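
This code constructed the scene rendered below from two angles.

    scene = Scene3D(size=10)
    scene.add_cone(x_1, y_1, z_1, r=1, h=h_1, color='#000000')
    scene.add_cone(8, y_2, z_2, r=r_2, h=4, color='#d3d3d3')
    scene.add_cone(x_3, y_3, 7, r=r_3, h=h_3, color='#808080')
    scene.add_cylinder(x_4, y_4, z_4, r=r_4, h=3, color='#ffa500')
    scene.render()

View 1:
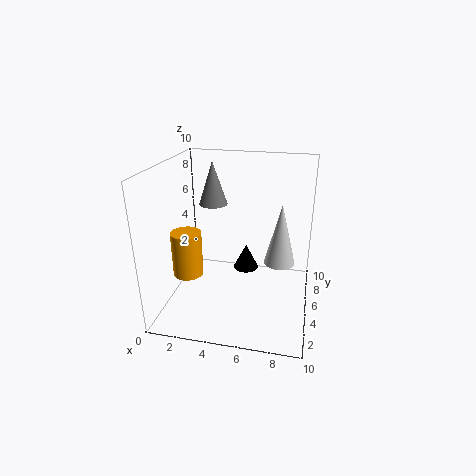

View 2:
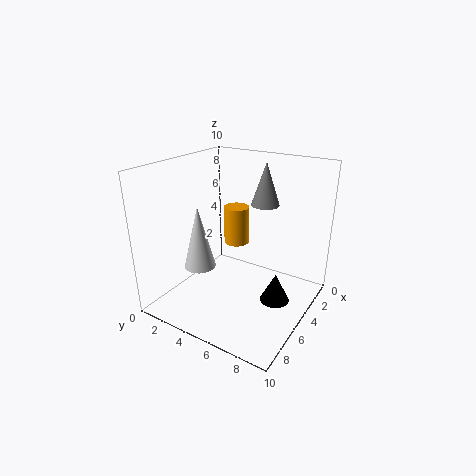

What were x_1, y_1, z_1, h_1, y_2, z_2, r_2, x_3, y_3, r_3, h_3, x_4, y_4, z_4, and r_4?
x_1 = 5
y_1 = 8
z_1 = 1
h_1 = 2
y_2 = 4
z_2 = 4
r_2 = 1
x_3 = 3
y_3 = 6
r_3 = 1
h_3 = 3
x_4 = 2
y_4 = 3
z_4 = 3
r_4 = 1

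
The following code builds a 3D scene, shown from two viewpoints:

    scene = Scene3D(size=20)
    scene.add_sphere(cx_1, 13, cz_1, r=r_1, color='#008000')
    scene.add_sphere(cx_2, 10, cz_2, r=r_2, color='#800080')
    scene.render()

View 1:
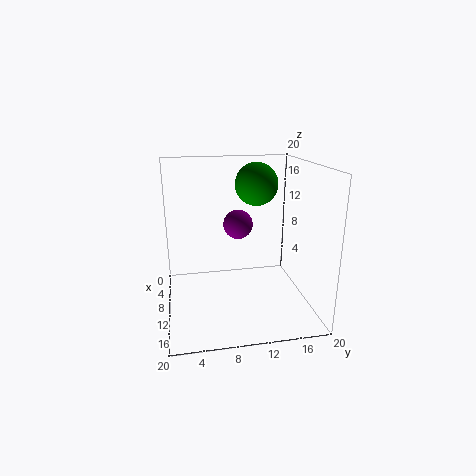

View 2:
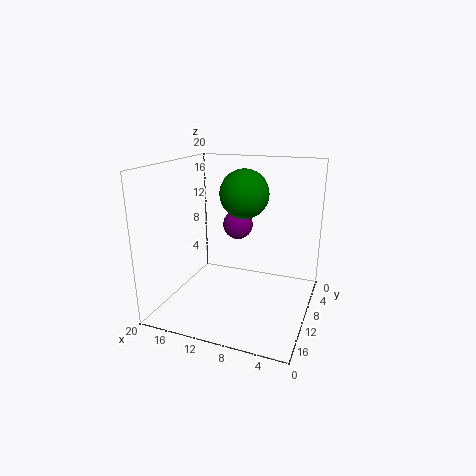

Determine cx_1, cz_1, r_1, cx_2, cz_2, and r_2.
cx_1 = 8
cz_1 = 17
r_1 = 3
cx_2 = 10
cz_2 = 12
r_2 = 2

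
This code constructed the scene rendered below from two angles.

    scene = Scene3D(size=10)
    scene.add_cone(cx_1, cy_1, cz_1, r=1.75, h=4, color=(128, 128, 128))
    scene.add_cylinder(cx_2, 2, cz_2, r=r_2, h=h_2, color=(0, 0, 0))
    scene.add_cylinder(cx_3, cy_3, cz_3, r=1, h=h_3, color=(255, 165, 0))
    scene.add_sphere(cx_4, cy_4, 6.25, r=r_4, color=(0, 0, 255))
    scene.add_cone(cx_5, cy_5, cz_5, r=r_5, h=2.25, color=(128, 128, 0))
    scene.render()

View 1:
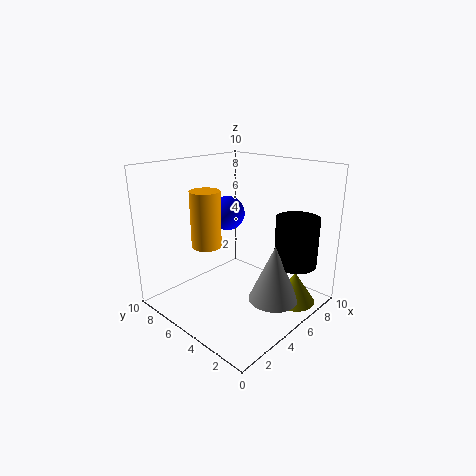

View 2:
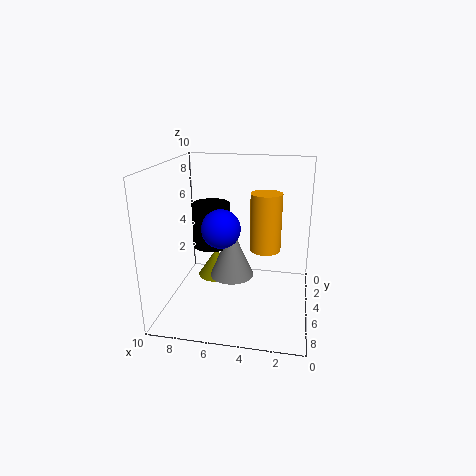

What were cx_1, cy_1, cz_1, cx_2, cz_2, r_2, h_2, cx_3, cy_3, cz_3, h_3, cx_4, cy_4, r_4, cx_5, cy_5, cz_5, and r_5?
cx_1 = 6, cy_1 = 2.5, cz_1 = 0.75, cx_2 = 7.75, cz_2 = 3, r_2 = 1.5, h_2 = 3.5, cx_3 = 3, cy_3 = 6, cz_3 = 4.75, h_3 = 3.75, cx_4 = 5.75, cy_4 = 6.75, r_4 = 1.25, cx_5 = 7.5, cy_5 = 1.75, cz_5 = 0.25, r_5 = 1.5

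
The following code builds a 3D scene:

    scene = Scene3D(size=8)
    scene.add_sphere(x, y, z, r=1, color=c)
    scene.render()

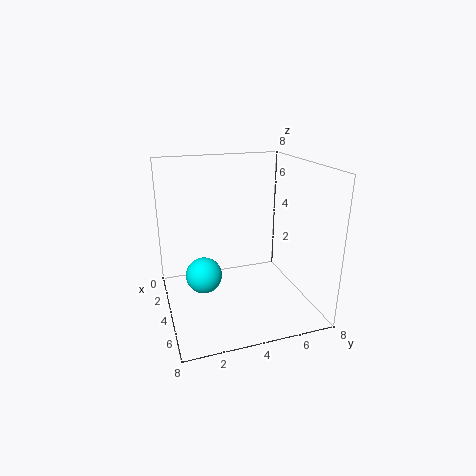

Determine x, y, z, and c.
x = 4, y = 2, z = 2, c = 'cyan'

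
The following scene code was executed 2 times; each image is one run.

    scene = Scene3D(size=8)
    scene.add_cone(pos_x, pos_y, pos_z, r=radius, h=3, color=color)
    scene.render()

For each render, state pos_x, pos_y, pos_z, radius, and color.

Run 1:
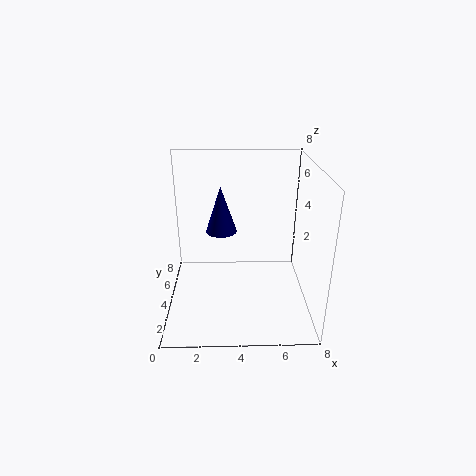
pos_x = 3; pos_y = 7; pos_z = 3; radius = 1; color = 'navy'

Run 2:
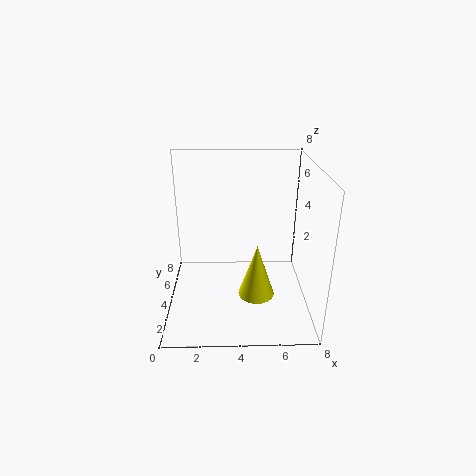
pos_x = 5; pos_y = 3; pos_z = 1; radius = 1; color = 'yellow'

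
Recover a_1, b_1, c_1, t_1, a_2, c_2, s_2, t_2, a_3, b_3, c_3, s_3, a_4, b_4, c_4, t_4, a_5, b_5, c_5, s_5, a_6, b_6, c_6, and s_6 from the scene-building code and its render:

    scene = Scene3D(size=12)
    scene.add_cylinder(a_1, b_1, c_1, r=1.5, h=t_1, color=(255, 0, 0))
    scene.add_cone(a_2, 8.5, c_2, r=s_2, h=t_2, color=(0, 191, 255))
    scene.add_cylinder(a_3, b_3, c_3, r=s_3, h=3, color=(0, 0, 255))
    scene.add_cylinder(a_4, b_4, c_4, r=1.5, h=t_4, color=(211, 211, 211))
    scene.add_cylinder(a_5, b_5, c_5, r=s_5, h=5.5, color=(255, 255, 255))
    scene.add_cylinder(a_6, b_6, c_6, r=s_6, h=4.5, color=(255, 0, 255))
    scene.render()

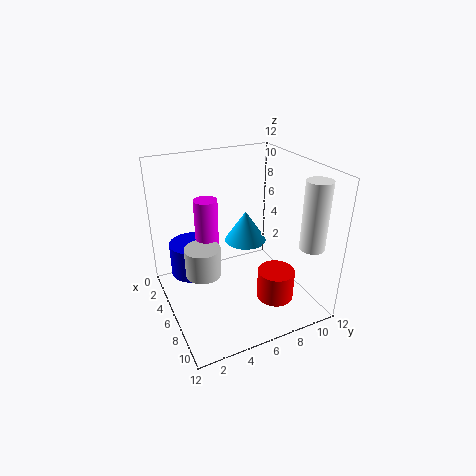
a_1 = 9, b_1 = 8, c_1 = 1.5, t_1 = 2.5, a_2 = 2.5, c_2 = 3.5, s_2 = 2, t_2 = 3, a_3 = 2.5, b_3 = 3, c_3 = 1.5, s_3 = 2, a_4 = 5.5, b_4 = 3, c_4 = 3, t_4 = 2.5, a_5 = 10, b_5 = 10.5, c_5 = 6, s_5 = 1, a_6 = 4, b_6 = 4, c_6 = 4.5, s_6 = 1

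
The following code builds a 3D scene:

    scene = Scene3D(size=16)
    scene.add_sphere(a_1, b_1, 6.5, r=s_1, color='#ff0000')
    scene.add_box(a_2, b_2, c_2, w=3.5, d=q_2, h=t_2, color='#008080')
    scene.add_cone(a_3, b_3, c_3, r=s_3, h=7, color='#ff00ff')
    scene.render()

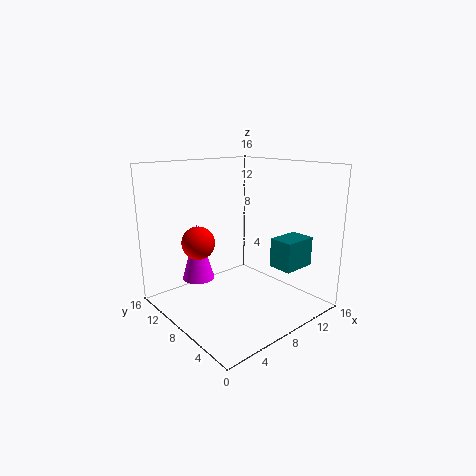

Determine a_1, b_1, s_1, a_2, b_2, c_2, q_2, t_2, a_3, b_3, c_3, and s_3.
a_1 = 6
b_1 = 13
s_1 = 2
a_2 = 8.5
b_2 = 1
c_2 = 6
q_2 = 2.5
t_2 = 3
a_3 = 6.5
b_3 = 14
c_3 = 1.5
s_3 = 2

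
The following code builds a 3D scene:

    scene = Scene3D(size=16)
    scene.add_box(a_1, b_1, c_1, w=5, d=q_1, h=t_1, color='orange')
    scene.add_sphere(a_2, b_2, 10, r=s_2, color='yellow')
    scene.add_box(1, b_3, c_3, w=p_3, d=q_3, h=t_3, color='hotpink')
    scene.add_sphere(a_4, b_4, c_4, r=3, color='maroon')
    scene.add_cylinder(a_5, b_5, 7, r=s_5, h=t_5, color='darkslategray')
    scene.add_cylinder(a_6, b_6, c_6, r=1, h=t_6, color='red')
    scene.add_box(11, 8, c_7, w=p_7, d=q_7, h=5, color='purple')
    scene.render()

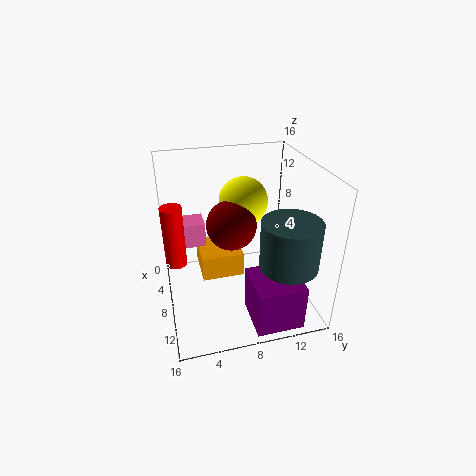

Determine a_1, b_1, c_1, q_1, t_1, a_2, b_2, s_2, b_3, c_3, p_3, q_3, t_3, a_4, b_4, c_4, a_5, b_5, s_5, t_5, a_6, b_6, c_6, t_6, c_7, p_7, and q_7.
a_1 = 2
b_1 = 4
c_1 = 2
q_1 = 5
t_1 = 3
a_2 = 3
b_2 = 10
s_2 = 3
b_3 = 1
c_3 = 5
p_3 = 3
q_3 = 4
t_3 = 3
a_4 = 5
b_4 = 8
c_4 = 8
a_5 = 13
b_5 = 12
s_5 = 3
t_5 = 5
a_6 = 11
b_6 = 1
c_6 = 8
t_6 = 6
c_7 = 1
p_7 = 5
q_7 = 5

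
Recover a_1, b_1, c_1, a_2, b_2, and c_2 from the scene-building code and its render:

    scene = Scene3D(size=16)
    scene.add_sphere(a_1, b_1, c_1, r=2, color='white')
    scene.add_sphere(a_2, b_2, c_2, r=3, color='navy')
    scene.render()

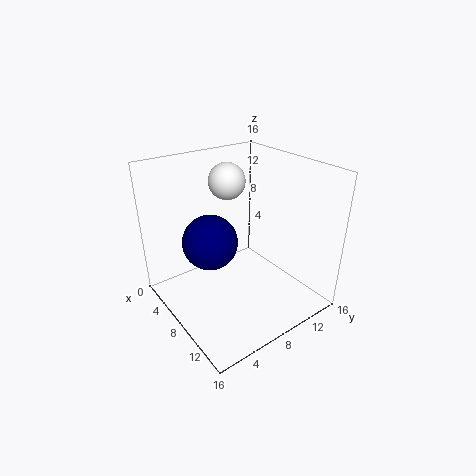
a_1 = 6, b_1 = 8, c_1 = 14, a_2 = 7, b_2 = 5, c_2 = 8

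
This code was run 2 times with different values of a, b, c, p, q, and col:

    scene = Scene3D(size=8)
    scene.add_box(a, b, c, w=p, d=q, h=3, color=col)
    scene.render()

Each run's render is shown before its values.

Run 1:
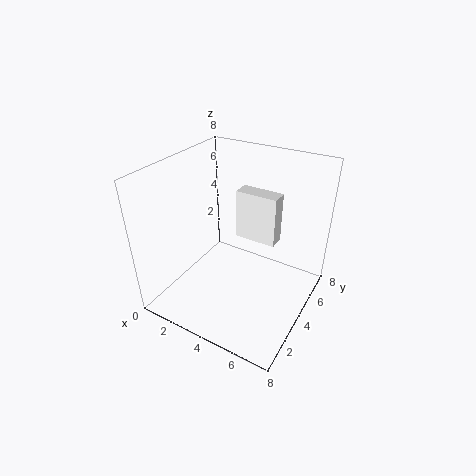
a = 3
b = 5.5
c = 3
p = 2.5
q = 1
col = 'white'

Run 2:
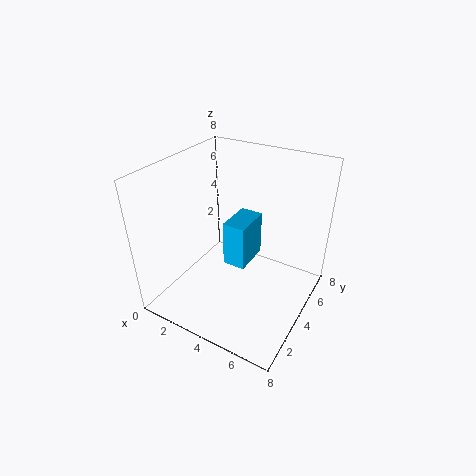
a = 2
b = 5.5
c = 0.5
p = 1.5
q = 2.5
col = 'deepskyblue'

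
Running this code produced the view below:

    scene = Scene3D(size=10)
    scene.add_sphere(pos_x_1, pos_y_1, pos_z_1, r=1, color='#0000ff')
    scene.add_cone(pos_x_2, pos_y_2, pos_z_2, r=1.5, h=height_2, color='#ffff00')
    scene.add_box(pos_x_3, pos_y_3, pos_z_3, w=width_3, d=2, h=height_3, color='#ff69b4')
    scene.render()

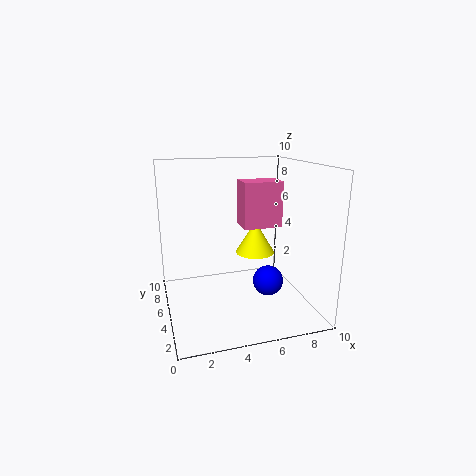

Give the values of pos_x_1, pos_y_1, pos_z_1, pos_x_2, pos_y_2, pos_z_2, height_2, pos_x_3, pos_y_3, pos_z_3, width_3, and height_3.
pos_x_1 = 6.5
pos_y_1 = 3
pos_z_1 = 2.5
pos_x_2 = 7
pos_y_2 = 7
pos_z_2 = 3
height_2 = 2.5
pos_x_3 = 6
pos_y_3 = 6.5
pos_z_3 = 5
width_3 = 3
height_3 = 3.5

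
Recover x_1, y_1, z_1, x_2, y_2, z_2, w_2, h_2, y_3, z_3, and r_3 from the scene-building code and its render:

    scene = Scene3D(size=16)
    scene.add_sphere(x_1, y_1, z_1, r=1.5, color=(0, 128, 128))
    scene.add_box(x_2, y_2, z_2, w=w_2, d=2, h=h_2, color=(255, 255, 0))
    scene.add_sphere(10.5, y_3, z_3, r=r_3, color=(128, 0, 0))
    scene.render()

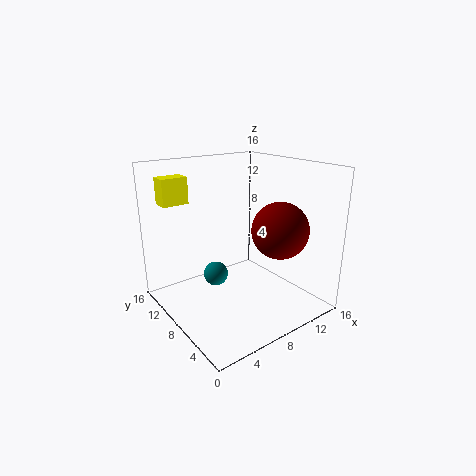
x_1 = 7.5; y_1 = 12; z_1 = 2; x_2 = 1.5; y_2 = 12.5; z_2 = 11.5; w_2 = 3; h_2 = 3; y_3 = 4; z_3 = 9.5; r_3 = 3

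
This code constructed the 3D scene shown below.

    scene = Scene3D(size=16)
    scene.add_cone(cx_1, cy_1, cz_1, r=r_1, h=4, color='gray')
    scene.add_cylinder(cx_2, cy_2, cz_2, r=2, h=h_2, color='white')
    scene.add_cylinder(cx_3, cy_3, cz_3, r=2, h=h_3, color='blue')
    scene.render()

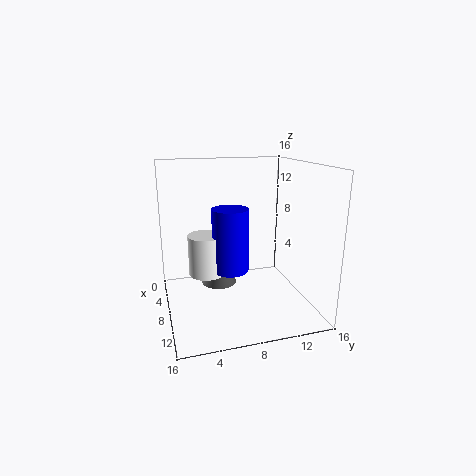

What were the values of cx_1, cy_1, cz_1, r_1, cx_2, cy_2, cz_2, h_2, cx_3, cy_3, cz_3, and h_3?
cx_1 = 7
cy_1 = 6
cz_1 = 2.5
r_1 = 2
cx_2 = 7.5
cy_2 = 4.5
cz_2 = 4
h_2 = 4.5
cx_3 = 8.5
cy_3 = 7
cz_3 = 4.5
h_3 = 7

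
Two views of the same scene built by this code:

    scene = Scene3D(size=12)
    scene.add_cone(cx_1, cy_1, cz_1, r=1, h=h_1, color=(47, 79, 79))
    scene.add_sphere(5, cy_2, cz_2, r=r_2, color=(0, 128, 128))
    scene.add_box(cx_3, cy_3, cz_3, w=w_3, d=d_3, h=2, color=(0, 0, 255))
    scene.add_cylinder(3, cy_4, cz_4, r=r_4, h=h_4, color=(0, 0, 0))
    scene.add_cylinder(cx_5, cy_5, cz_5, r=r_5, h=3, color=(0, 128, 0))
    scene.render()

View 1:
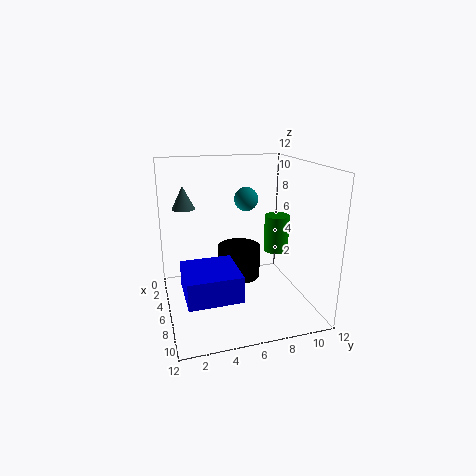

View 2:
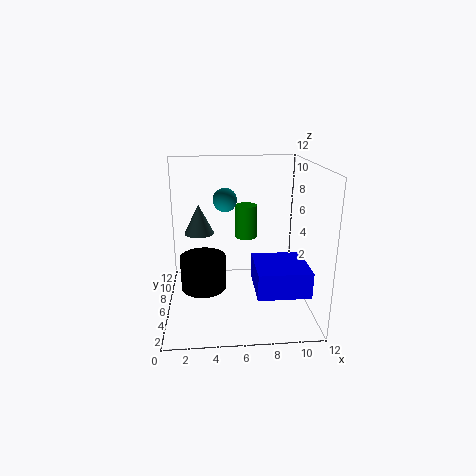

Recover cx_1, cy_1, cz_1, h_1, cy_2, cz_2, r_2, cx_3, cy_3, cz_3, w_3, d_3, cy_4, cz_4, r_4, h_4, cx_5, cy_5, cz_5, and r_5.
cx_1 = 3
cy_1 = 2
cz_1 = 8
h_1 = 2
cy_2 = 7
cz_2 = 9
r_2 = 1
cx_3 = 7
cy_3 = 1
cz_3 = 3
w_3 = 4
d_3 = 4
cy_4 = 7
cz_4 = 1
r_4 = 2
h_4 = 3
cx_5 = 7
cy_5 = 9
cz_5 = 5
r_5 = 1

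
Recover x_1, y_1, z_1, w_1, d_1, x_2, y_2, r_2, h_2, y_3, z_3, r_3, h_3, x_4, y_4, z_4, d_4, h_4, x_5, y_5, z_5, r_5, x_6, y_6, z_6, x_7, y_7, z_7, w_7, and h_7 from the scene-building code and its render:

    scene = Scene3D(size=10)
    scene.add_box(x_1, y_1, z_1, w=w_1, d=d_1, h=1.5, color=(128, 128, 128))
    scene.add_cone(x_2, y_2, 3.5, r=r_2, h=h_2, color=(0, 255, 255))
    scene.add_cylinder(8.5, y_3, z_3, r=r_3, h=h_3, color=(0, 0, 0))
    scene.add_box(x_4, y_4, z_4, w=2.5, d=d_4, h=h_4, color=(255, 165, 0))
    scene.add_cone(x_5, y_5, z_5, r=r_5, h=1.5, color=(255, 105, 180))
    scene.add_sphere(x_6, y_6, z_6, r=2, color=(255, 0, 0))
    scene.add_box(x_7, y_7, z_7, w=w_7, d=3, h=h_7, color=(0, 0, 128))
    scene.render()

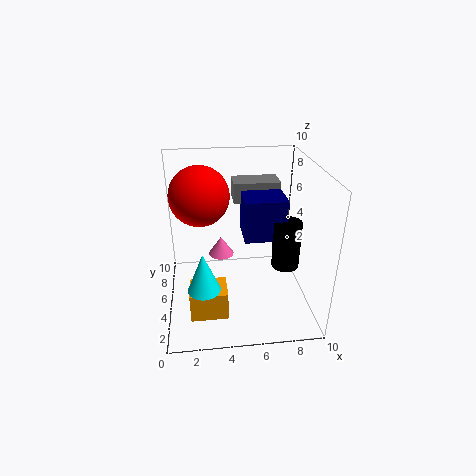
x_1 = 5
y_1 = 7.5
z_1 = 6.5
w_1 = 3.5
d_1 = 2
x_2 = 2.5
y_2 = 1.5
r_2 = 1
h_2 = 2.5
y_3 = 5
z_3 = 2.5
r_3 = 1
h_3 = 3.5
x_4 = 1.5
y_4 = 2
z_4 = 0.5
d_4 = 2
h_4 = 2
x_5 = 4
y_5 = 8
z_5 = 2
r_5 = 1
x_6 = 2.5
y_6 = 5.5
z_6 = 8
x_7 = 5.5
y_7 = 5
z_7 = 4.5
w_7 = 3
h_7 = 3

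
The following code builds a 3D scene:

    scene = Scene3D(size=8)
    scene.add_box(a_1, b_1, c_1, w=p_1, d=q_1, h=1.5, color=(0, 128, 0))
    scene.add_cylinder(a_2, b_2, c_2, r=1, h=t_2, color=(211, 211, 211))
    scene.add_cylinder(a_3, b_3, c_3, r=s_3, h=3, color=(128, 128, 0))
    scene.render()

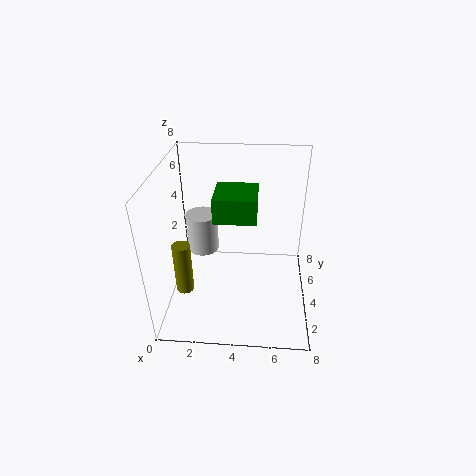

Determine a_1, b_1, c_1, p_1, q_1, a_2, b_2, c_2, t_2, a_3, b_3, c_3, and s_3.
a_1 = 2.5
b_1 = 4.5
c_1 = 4.5
p_1 = 2.5
q_1 = 2.5
a_2 = 1.5
b_2 = 6.5
c_2 = 1.5
t_2 = 2.5
a_3 = 1
b_3 = 3
c_3 = 1
s_3 = 0.5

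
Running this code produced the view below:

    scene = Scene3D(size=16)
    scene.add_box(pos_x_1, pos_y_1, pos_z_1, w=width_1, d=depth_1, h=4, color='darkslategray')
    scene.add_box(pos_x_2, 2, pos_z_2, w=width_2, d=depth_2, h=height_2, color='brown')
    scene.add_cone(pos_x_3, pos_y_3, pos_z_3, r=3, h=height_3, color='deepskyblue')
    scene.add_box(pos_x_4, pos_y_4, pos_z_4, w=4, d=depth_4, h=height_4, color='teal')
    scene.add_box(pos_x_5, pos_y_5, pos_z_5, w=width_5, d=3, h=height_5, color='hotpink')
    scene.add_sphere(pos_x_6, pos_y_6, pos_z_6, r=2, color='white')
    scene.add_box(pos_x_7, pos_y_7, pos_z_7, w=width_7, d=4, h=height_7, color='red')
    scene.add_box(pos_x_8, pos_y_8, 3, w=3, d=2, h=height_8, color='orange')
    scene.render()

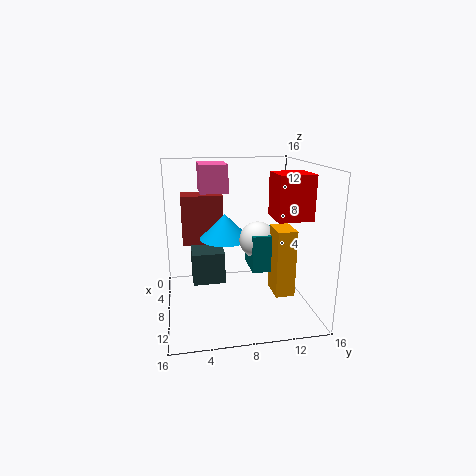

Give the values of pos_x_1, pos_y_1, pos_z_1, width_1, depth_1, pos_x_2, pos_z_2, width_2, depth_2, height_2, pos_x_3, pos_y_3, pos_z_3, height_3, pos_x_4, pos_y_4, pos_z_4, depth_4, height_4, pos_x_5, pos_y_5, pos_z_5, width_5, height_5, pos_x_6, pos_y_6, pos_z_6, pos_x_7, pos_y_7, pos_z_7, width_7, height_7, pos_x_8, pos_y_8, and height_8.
pos_x_1 = 1
pos_y_1 = 3
pos_z_1 = 1
width_1 = 4
depth_1 = 4
pos_x_2 = 1
pos_z_2 = 6
width_2 = 3
depth_2 = 5
height_2 = 6
pos_x_3 = 5
pos_y_3 = 7
pos_z_3 = 7
height_3 = 3
pos_x_4 = 7
pos_y_4 = 9
pos_z_4 = 5
depth_4 = 4
height_4 = 4
pos_x_5 = 4
pos_y_5 = 4
pos_z_5 = 13
width_5 = 4
height_5 = 3
pos_x_6 = 9
pos_y_6 = 10
pos_z_6 = 8
pos_x_7 = 6
pos_y_7 = 12
pos_z_7 = 10
width_7 = 4
height_7 = 5
pos_x_8 = 10
pos_y_8 = 11
height_8 = 7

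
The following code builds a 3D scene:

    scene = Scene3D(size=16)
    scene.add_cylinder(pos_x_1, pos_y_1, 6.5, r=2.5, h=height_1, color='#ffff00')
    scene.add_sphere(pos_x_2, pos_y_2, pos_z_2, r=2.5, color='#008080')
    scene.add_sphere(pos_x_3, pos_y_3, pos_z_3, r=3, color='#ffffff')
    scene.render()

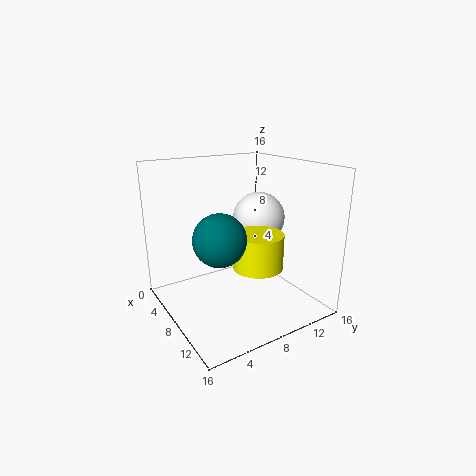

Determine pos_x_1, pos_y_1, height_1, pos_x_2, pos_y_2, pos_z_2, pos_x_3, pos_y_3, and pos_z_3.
pos_x_1 = 12.5
pos_y_1 = 7.5
height_1 = 3.5
pos_x_2 = 12
pos_y_2 = 3.5
pos_z_2 = 10
pos_x_3 = 7
pos_y_3 = 11.5
pos_z_3 = 9.5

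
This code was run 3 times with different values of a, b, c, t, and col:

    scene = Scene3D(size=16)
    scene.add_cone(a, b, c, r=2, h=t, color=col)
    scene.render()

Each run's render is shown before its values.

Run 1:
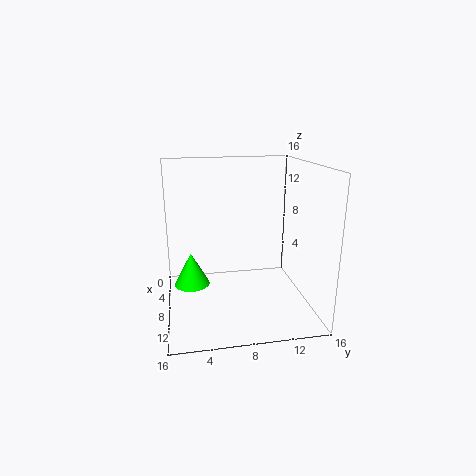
a = 7.25; b = 2.75; c = 2.5; t = 3.75; col = 'lime'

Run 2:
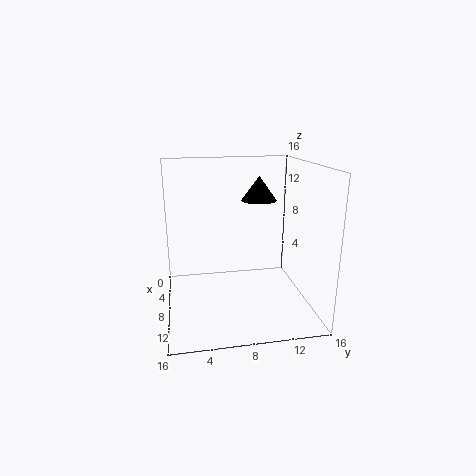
a = 6.25; b = 10.75; c = 11.75; t = 2.75; col = 'black'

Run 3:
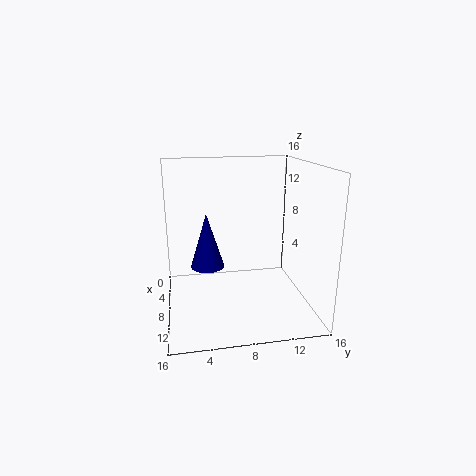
a = 5.5; b = 4.75; c = 3.75; t = 6.5; col = 'navy'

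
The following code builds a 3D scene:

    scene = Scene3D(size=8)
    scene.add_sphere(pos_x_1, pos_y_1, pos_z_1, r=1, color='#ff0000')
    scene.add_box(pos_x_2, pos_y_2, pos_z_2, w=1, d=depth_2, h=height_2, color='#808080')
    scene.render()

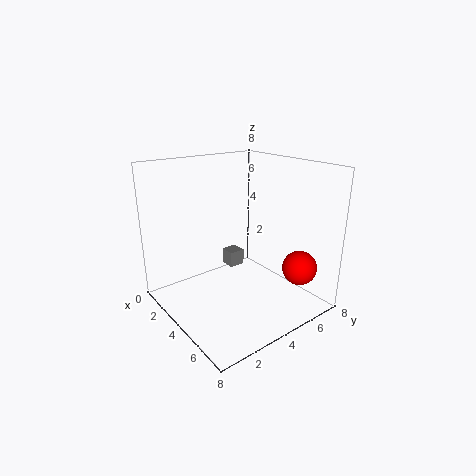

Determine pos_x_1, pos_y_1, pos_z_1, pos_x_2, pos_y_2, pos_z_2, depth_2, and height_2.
pos_x_1 = 6, pos_y_1 = 7, pos_z_1 = 2, pos_x_2 = 1, pos_y_2 = 5, pos_z_2 = 1, depth_2 = 1, height_2 = 1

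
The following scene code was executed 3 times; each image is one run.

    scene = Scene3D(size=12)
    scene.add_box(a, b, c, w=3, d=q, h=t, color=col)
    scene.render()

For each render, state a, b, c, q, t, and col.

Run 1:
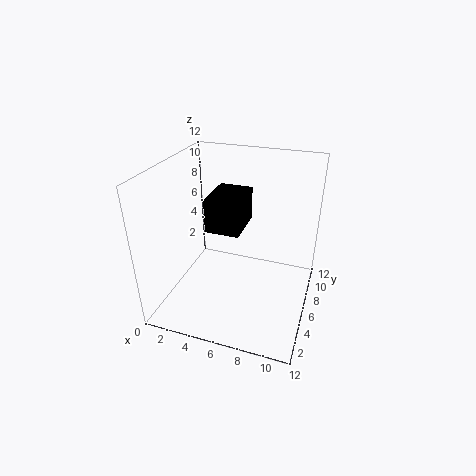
a = 3, b = 6, c = 6, q = 4, t = 3, col = 'black'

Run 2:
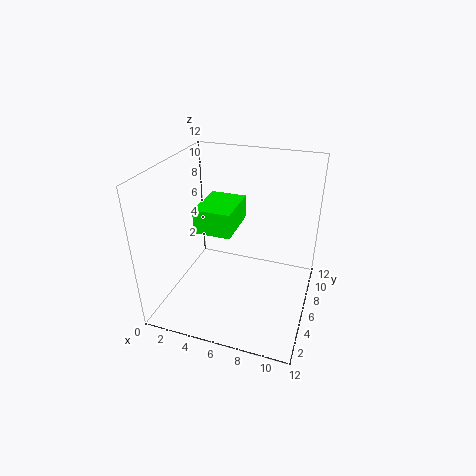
a = 3, b = 4, c = 7, q = 4, t = 2, col = 'lime'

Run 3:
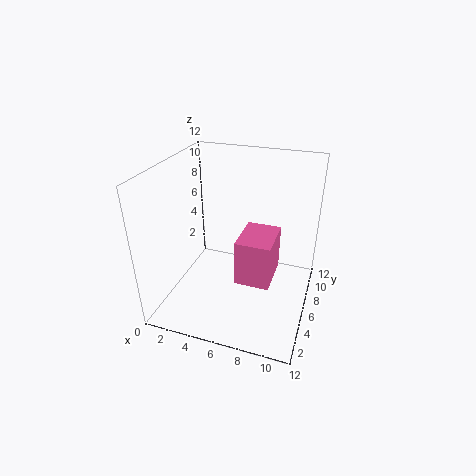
a = 6, b = 5, c = 2, q = 4, t = 4, col = 'hotpink'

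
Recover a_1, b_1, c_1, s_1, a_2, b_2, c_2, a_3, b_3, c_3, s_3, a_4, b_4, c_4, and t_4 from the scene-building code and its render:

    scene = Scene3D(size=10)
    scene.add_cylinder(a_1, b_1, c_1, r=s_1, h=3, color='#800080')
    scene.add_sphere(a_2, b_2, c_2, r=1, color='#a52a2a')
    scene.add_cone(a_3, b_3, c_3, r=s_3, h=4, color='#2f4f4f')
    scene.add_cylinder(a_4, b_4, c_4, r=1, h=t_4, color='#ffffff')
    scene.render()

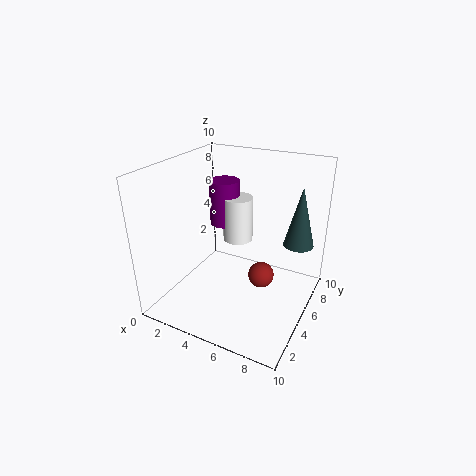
a_1 = 4, b_1 = 5, c_1 = 6, s_1 = 1, a_2 = 6, b_2 = 7, c_2 = 1, a_3 = 9, b_3 = 6, c_3 = 5, s_3 = 1, a_4 = 5, b_4 = 5, c_4 = 5, t_4 = 3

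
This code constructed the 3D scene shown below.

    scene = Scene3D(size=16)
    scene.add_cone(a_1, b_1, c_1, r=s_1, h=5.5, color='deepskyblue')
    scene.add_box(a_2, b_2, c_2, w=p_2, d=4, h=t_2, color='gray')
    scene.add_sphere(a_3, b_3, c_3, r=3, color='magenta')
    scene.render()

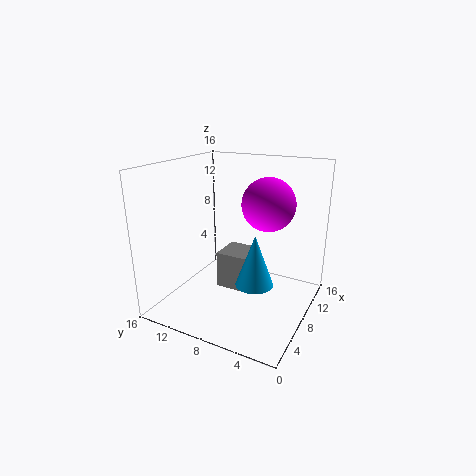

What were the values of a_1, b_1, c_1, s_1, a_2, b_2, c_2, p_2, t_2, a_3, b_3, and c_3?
a_1 = 6; b_1 = 5; c_1 = 4; s_1 = 2; a_2 = 9; b_2 = 7.5; c_2 = 0.5; p_2 = 4; t_2 = 4.5; a_3 = 10.5; b_3 = 5.5; c_3 = 11.5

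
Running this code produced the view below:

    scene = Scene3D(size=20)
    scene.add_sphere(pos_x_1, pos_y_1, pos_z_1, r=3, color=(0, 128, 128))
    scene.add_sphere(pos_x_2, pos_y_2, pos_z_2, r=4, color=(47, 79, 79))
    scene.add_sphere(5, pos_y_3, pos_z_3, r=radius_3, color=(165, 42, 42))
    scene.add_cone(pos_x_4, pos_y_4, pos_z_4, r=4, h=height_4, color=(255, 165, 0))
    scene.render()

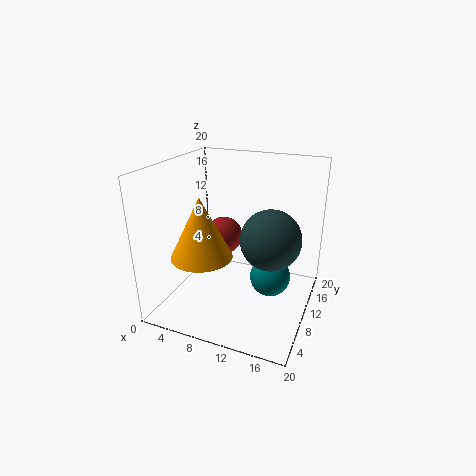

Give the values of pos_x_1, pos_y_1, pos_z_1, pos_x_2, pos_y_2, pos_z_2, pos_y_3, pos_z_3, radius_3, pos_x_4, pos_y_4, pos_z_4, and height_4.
pos_x_1 = 14; pos_y_1 = 13; pos_z_1 = 3; pos_x_2 = 15; pos_y_2 = 9; pos_z_2 = 11; pos_y_3 = 16; pos_z_3 = 7; radius_3 = 3; pos_x_4 = 7; pos_y_4 = 5; pos_z_4 = 9; height_4 = 8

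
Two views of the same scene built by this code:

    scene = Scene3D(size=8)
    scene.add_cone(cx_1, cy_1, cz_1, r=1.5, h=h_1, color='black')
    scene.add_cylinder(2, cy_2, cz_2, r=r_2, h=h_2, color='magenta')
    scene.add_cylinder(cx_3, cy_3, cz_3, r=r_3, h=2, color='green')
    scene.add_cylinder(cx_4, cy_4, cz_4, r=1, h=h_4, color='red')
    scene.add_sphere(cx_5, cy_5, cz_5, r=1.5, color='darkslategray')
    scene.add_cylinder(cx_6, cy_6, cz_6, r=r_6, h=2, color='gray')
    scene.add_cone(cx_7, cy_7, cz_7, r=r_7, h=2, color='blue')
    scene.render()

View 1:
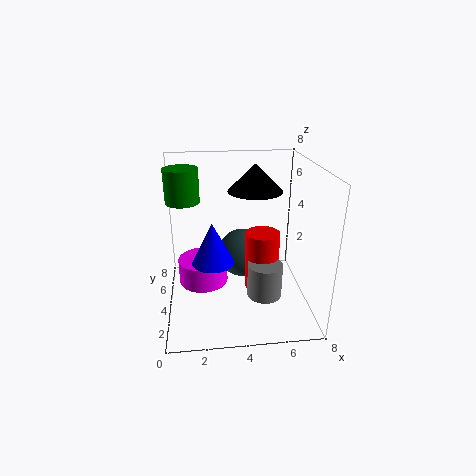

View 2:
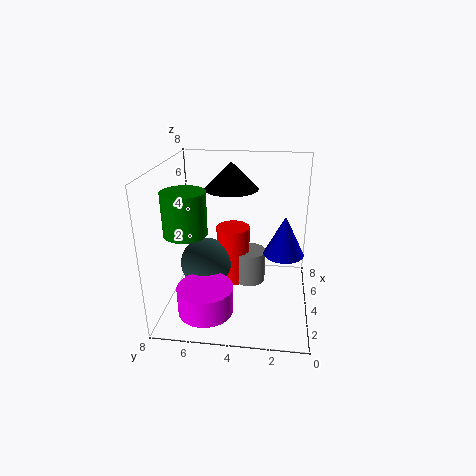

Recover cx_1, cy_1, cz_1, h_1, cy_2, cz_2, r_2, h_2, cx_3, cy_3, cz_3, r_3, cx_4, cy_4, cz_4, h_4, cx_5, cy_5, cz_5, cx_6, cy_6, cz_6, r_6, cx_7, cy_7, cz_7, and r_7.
cx_1 = 5; cy_1 = 4.5; cz_1 = 6.5; h_1 = 1.5; cy_2 = 5.5; cz_2 = 0.5; r_2 = 1.5; h_2 = 1.5; cx_3 = 1; cy_3 = 6; cz_3 = 5.5; r_3 = 1; cx_4 = 5.5; cy_4 = 4.5; cz_4 = 0.5; h_4 = 3.5; cx_5 = 4.5; cy_5 = 6; cz_5 = 2; cx_6 = 5.5; cy_6 = 3.5; cz_6 = 0.5; r_6 = 1; cx_7 = 2.5; cy_7 = 1.5; cz_7 = 4; r_7 = 1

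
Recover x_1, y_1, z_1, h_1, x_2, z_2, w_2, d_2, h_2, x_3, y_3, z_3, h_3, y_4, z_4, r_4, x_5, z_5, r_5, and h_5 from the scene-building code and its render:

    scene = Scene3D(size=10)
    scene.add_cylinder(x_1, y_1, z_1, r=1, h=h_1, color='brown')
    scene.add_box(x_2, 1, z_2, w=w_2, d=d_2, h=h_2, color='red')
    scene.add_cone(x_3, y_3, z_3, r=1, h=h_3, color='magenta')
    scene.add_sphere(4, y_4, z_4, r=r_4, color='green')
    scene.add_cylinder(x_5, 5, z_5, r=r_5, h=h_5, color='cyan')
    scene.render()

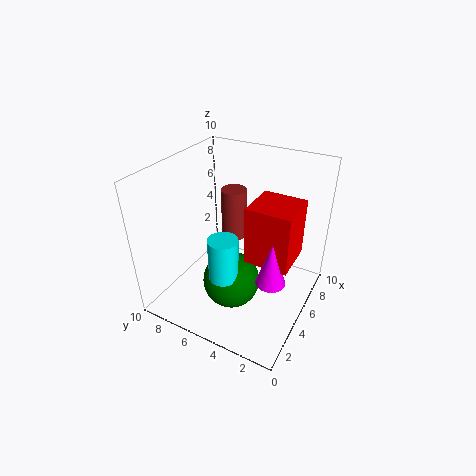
x_1 = 8, y_1 = 7, z_1 = 3, h_1 = 4, x_2 = 4, z_2 = 4, w_2 = 3, d_2 = 3, h_2 = 4, x_3 = 4, y_3 = 2, z_3 = 3, h_3 = 3, y_4 = 5, z_4 = 2, r_4 = 2, x_5 = 3, z_5 = 3, r_5 = 1, h_5 = 3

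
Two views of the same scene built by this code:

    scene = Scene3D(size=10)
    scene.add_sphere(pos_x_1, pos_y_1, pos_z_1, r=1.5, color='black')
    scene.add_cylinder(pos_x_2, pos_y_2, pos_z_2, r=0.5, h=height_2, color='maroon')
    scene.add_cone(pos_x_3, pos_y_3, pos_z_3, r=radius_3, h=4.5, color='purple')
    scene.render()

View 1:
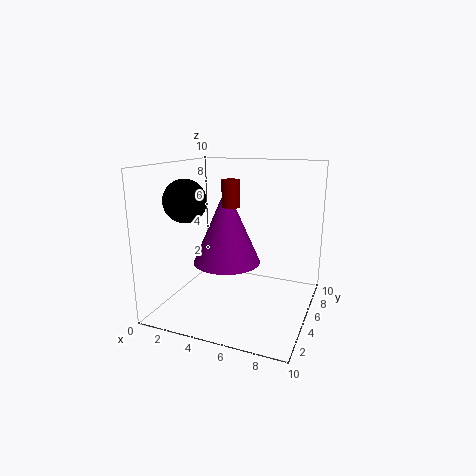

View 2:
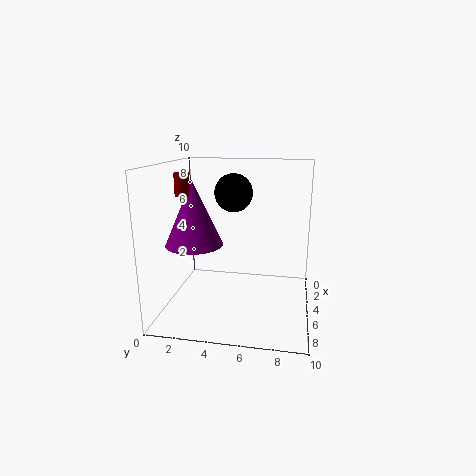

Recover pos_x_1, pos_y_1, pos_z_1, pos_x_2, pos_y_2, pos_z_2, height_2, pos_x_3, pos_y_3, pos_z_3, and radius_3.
pos_x_1 = 1.5; pos_y_1 = 4; pos_z_1 = 7.5; pos_x_2 = 6; pos_y_2 = 1.5; pos_z_2 = 8; height_2 = 1.5; pos_x_3 = 5.5; pos_y_3 = 2; pos_z_3 = 4.5; radius_3 = 2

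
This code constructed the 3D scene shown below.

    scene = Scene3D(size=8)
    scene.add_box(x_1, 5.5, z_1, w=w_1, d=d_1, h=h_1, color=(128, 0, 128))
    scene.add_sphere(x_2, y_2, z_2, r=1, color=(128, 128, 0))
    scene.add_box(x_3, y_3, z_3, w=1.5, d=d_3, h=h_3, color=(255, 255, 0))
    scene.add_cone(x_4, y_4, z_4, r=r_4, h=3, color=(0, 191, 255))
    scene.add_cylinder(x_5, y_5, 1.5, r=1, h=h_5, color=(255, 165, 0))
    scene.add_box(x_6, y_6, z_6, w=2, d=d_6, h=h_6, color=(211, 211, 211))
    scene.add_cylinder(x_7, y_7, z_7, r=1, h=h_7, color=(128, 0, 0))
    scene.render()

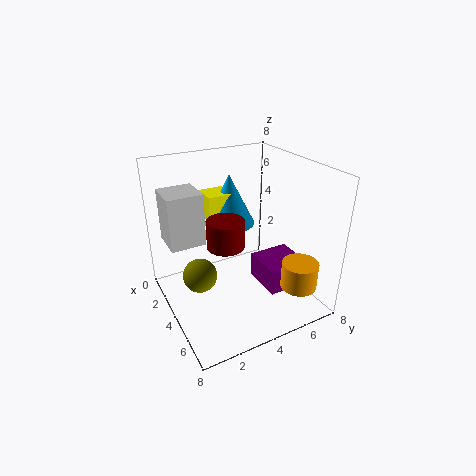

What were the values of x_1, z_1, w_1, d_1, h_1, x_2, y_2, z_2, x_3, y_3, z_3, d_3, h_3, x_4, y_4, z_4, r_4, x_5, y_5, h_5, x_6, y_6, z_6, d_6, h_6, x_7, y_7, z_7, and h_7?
x_1 = 3, z_1 = 0.5, w_1 = 2.5, d_1 = 2.5, h_1 = 1.5, x_2 = 3, y_2 = 2, z_2 = 1.5, x_3 = 1, y_3 = 3, z_3 = 4.5, d_3 = 1.5, h_3 = 1.5, x_4 = 2, y_4 = 4.5, z_4 = 4, r_4 = 1.5, x_5 = 6.5, y_5 = 6.5, h_5 = 1.5, x_6 = 1, y_6 = 0.5, z_6 = 3.5, d_6 = 2, h_6 = 3, x_7 = 4.5, y_7 = 3, z_7 = 4, h_7 = 1.5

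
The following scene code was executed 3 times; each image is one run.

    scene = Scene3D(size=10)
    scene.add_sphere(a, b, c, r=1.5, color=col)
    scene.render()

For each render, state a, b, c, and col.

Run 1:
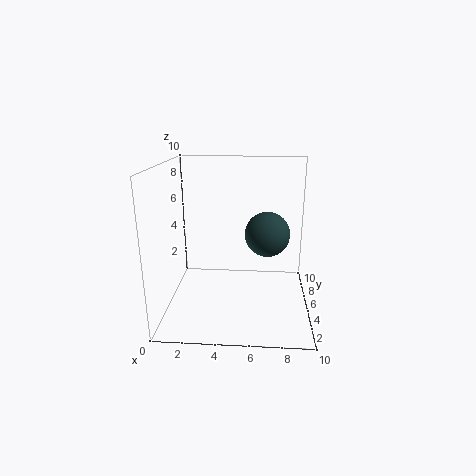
a = 7
b = 4.5
c = 5.5
col = 'darkslategray'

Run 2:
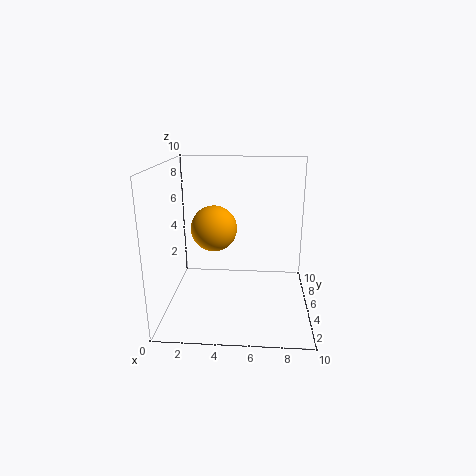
a = 3.5
b = 4
c = 6
col = 'orange'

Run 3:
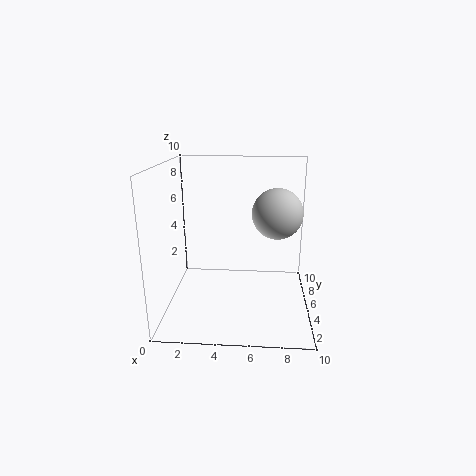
a = 7.5
b = 2.5
c = 7.5
col = 'lightgray'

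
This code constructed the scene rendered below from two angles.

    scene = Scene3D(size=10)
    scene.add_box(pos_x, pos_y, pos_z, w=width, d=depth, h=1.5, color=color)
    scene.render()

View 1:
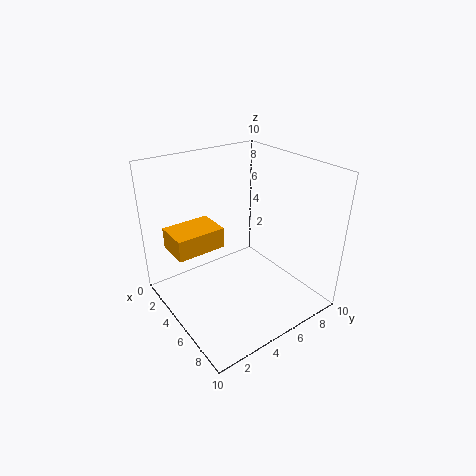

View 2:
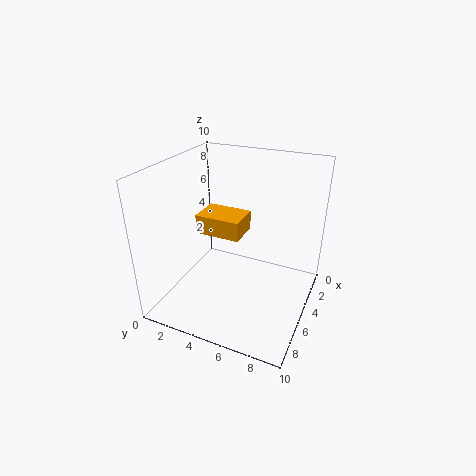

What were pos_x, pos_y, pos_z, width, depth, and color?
pos_x = 1.5, pos_y = 1, pos_z = 4, width = 2.5, depth = 3.5, color = 'orange'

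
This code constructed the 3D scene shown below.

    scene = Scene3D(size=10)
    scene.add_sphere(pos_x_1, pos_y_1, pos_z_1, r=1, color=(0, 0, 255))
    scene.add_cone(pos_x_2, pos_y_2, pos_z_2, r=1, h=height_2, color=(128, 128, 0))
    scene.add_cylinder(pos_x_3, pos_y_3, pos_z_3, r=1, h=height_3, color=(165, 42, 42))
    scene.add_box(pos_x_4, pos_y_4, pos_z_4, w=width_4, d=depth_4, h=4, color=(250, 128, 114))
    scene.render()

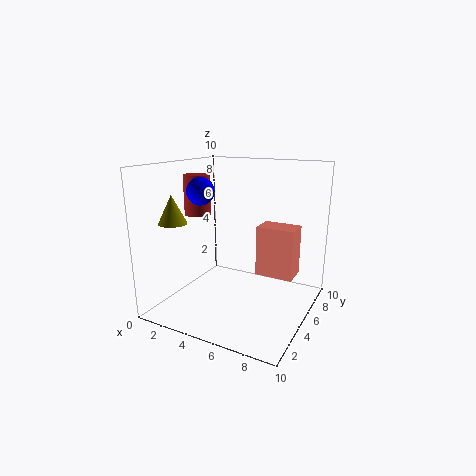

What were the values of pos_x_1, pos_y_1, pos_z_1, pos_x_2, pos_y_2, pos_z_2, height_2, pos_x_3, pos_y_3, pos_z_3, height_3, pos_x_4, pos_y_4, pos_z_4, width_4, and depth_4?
pos_x_1 = 2; pos_y_1 = 5; pos_z_1 = 8; pos_x_2 = 1; pos_y_2 = 3; pos_z_2 = 6; height_2 = 2; pos_x_3 = 1; pos_y_3 = 6; pos_z_3 = 6; height_3 = 3; pos_x_4 = 5; pos_y_4 = 8; pos_z_4 = 1; width_4 = 3; depth_4 = 2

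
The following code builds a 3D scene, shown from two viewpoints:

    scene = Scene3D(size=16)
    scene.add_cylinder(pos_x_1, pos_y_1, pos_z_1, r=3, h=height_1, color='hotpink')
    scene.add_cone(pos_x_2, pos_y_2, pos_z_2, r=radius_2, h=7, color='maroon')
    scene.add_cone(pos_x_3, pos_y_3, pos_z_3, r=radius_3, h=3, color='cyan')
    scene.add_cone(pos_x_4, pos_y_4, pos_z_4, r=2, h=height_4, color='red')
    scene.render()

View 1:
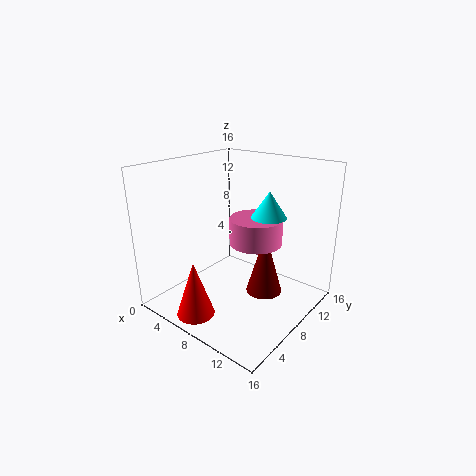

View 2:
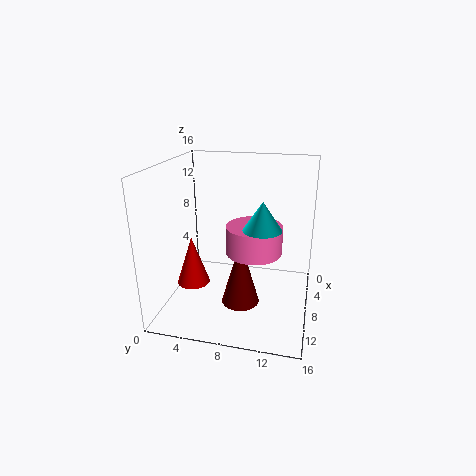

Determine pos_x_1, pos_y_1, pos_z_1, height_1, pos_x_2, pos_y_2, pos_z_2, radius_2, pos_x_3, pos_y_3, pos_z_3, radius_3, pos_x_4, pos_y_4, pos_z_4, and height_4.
pos_x_1 = 9
pos_y_1 = 10
pos_z_1 = 7
height_1 = 3
pos_x_2 = 11
pos_y_2 = 9
pos_z_2 = 2
radius_2 = 2
pos_x_3 = 10
pos_y_3 = 11
pos_z_3 = 10
radius_3 = 2
pos_x_4 = 7
pos_y_4 = 2
pos_z_4 = 1
height_4 = 6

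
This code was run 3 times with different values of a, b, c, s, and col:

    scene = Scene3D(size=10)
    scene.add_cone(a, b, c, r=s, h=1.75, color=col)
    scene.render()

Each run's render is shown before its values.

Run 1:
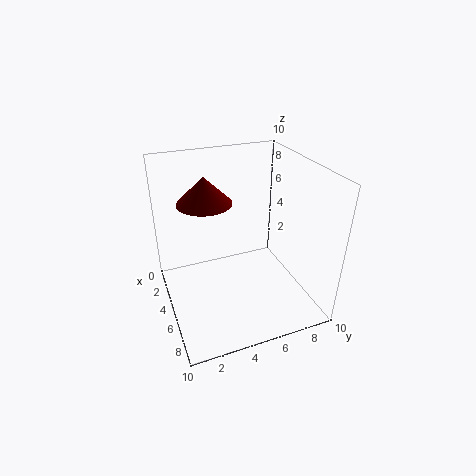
a = 5, b = 2.75, c = 8, s = 1.75, col = 'maroon'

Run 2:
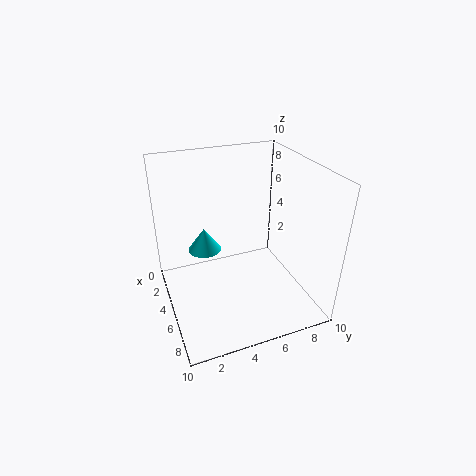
a = 2.5, b = 3.25, c = 3, s = 1.25, col = 'cyan'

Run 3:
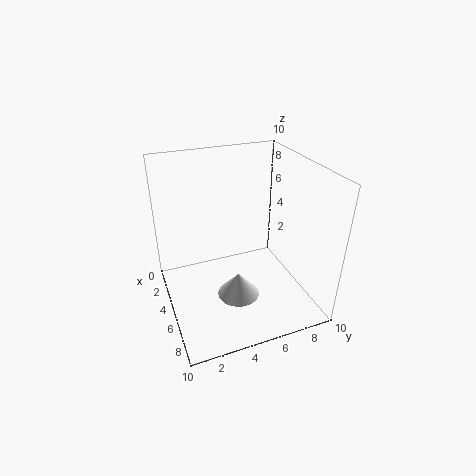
a = 5.75, b = 4.75, c = 0.75, s = 1.5, col = 'white'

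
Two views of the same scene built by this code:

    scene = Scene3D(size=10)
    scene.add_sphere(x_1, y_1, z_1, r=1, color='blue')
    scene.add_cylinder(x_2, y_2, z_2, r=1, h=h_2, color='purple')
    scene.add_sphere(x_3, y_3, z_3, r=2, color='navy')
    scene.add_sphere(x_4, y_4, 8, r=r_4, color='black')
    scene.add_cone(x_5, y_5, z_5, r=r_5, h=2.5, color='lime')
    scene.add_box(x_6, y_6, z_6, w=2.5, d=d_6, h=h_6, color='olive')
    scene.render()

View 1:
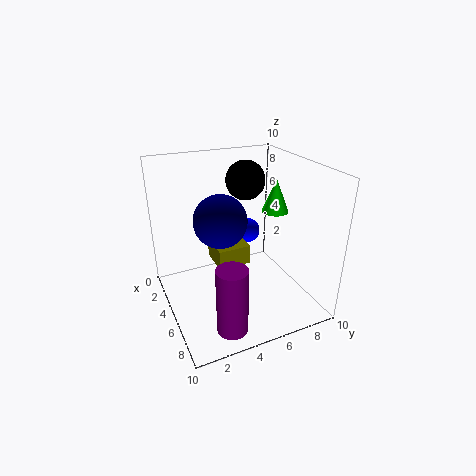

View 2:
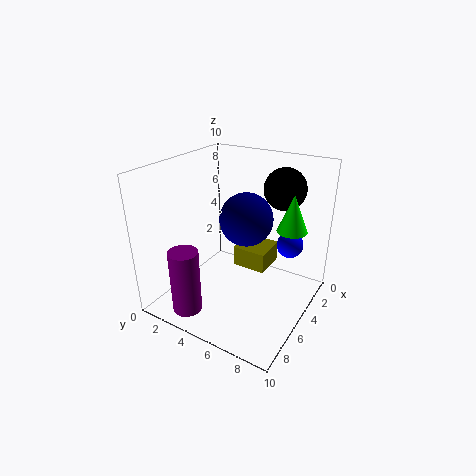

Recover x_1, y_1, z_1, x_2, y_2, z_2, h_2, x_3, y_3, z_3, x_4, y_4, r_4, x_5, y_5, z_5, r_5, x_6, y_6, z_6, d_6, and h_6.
x_1 = 1.5, y_1 = 7.5, z_1 = 3.5, x_2 = 8.5, y_2 = 3, z_2 = 0.5, h_2 = 4.5, x_3 = 3, y_3 = 4.5, z_3 = 5.5, x_4 = 2, y_4 = 7, r_4 = 1.5, x_5 = 4, y_5 = 8.5, z_5 = 6, r_5 = 1, x_6 = 1.5, y_6 = 4, z_6 = 2, d_6 = 2.5, h_6 = 1.5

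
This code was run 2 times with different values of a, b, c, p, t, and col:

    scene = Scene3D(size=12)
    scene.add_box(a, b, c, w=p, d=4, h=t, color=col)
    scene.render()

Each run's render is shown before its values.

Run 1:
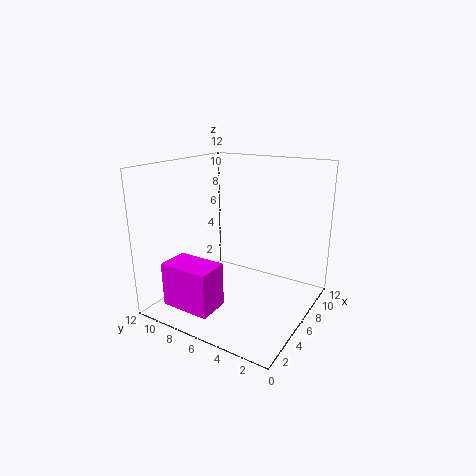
a = 0.5
b = 5.5
c = 1.5
p = 2.5
t = 3.5
col = 'magenta'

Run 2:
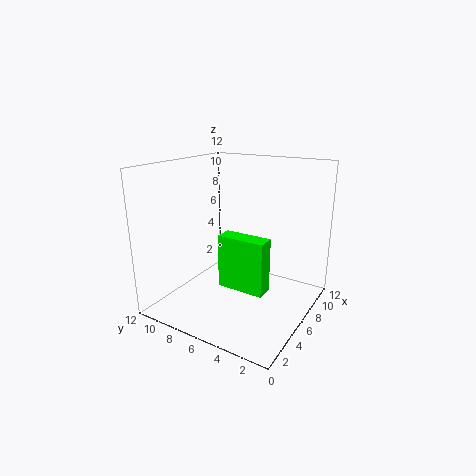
a = 4.5
b = 3
c = 2
p = 1.5
t = 4.5
col = 'lime'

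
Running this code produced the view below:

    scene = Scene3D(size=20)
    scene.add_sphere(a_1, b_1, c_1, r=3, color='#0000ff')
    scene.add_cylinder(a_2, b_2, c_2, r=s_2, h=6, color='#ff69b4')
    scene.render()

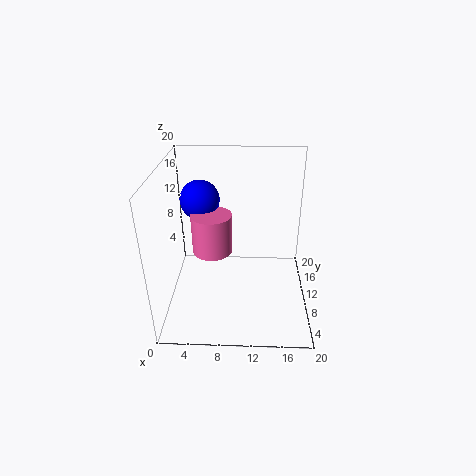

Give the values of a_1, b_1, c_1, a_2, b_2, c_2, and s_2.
a_1 = 4; b_1 = 16; c_1 = 13; a_2 = 6; b_2 = 13; c_2 = 6; s_2 = 3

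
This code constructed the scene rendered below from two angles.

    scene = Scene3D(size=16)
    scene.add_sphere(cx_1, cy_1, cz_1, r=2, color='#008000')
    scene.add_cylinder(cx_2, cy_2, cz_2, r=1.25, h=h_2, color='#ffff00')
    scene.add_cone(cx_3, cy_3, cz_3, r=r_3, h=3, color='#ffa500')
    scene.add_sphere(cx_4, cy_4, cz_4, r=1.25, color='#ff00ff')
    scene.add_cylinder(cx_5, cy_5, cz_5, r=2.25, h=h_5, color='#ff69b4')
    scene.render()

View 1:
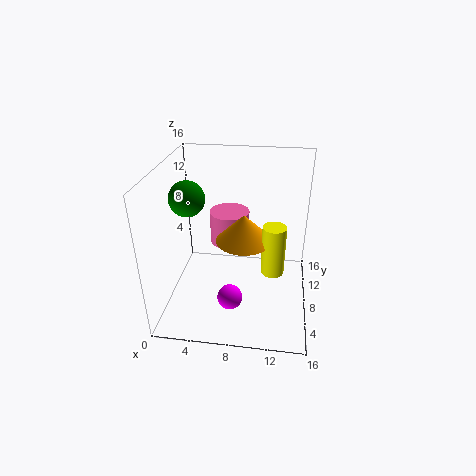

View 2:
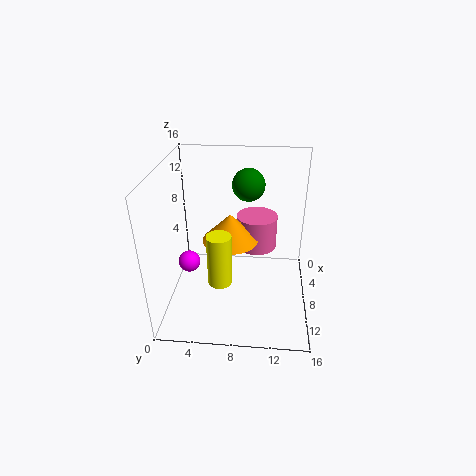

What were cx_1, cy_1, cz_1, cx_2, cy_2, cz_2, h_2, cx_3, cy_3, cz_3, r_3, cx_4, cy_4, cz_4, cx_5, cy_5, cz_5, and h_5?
cx_1 = 2.25
cy_1 = 8.75
cz_1 = 12
cx_2 = 12
cy_2 = 6.5
cz_2 = 5
h_2 = 5.5
cx_3 = 8.75
cy_3 = 7.25
cz_3 = 8.25
r_3 = 3
cx_4 = 8
cy_4 = 2.25
cz_4 = 4.5
cx_5 = 6.75
cy_5 = 10
cz_5 = 6.5
h_5 = 3.75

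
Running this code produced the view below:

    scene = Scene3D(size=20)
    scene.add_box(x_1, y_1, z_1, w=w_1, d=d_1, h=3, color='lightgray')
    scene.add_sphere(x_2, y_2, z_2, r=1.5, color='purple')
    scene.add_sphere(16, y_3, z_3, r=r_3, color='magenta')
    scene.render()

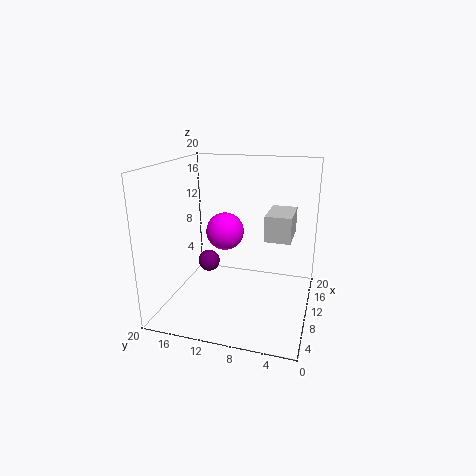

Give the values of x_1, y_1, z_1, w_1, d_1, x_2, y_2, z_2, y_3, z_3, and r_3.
x_1 = 3.5
y_1 = 2
z_1 = 12.5
w_1 = 5
d_1 = 3
x_2 = 9
y_2 = 14
z_2 = 6.5
y_3 = 14
z_3 = 8.5
r_3 = 3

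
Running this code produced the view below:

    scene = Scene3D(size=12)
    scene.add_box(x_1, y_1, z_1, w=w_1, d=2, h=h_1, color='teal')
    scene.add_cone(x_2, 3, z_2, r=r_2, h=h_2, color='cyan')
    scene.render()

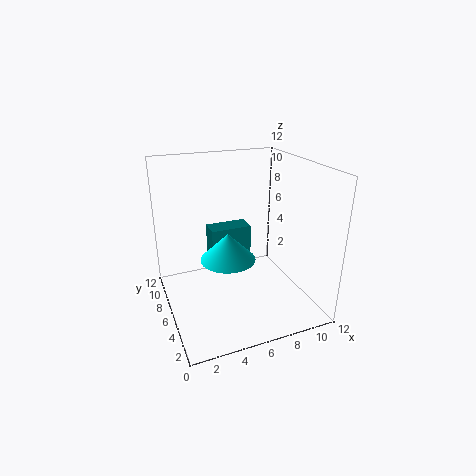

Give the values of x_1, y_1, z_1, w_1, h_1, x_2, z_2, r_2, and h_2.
x_1 = 5, y_1 = 10, z_1 = 1, w_1 = 4, h_1 = 4, x_2 = 4, z_2 = 6, r_2 = 2, h_2 = 2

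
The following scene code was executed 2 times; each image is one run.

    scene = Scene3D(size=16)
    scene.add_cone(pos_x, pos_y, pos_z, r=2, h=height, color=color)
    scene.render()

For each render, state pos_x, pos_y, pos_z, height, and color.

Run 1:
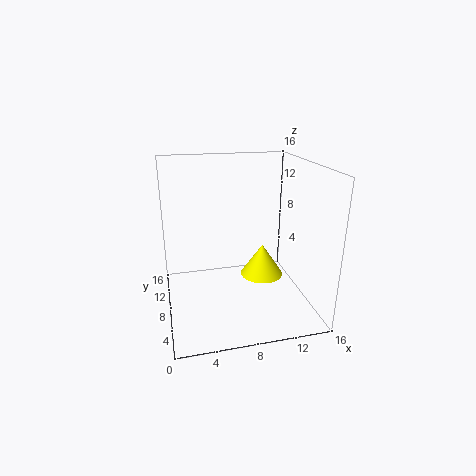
pos_x = 9, pos_y = 2.5, pos_z = 6.5, height = 3, color = 'yellow'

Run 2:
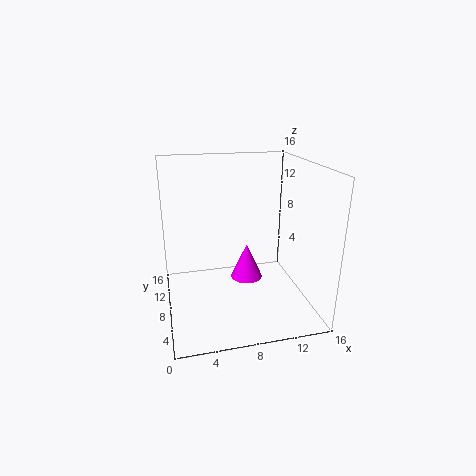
pos_x = 10, pos_y = 11.5, pos_z = 1, height = 4.5, color = 'magenta'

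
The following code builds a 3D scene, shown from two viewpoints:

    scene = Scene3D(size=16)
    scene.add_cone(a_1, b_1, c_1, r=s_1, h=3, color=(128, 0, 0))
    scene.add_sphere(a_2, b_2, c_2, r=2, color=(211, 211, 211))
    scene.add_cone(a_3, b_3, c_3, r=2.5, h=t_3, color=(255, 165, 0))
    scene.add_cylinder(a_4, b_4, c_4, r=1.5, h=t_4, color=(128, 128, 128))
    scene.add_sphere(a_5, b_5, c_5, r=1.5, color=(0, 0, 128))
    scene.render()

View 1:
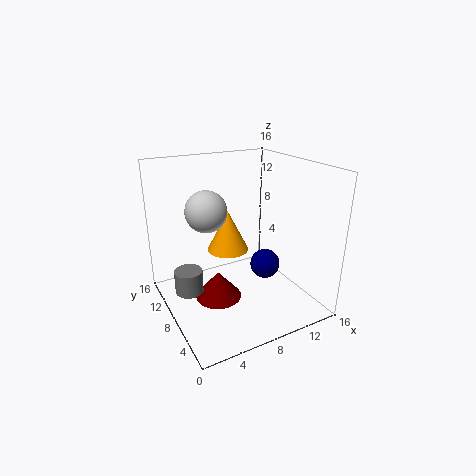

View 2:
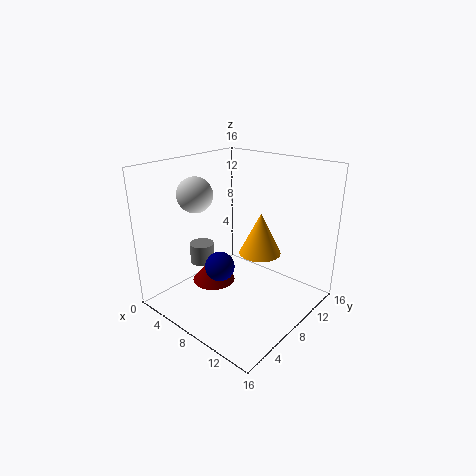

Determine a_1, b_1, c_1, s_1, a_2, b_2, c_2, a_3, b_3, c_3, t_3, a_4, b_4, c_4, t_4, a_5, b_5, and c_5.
a_1 = 5, b_1 = 7, c_1 = 2, s_1 = 2.5, a_2 = 3.5, b_2 = 6, c_2 = 12.5, a_3 = 8.5, b_3 = 11.5, c_3 = 5, t_3 = 5, a_4 = 2, b_4 = 8, c_4 = 3, t_4 = 2.5, a_5 = 9, b_5 = 4, c_5 = 6.5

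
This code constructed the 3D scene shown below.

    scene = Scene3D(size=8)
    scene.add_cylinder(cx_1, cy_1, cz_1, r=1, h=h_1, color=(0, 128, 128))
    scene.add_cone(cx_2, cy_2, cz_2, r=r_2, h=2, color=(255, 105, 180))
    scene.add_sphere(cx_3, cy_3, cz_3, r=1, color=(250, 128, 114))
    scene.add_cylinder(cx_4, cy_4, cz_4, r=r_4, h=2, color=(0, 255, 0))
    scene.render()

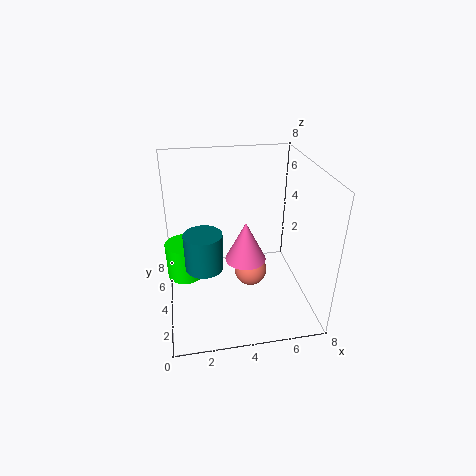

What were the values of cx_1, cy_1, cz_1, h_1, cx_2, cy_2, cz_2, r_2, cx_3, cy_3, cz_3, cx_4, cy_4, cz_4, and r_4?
cx_1 = 2
cy_1 = 3
cz_1 = 3
h_1 = 2
cx_2 = 4
cy_2 = 2
cz_2 = 4
r_2 = 1
cx_3 = 5
cy_3 = 5
cz_3 = 1
cx_4 = 1
cy_4 = 4
cz_4 = 2
r_4 = 1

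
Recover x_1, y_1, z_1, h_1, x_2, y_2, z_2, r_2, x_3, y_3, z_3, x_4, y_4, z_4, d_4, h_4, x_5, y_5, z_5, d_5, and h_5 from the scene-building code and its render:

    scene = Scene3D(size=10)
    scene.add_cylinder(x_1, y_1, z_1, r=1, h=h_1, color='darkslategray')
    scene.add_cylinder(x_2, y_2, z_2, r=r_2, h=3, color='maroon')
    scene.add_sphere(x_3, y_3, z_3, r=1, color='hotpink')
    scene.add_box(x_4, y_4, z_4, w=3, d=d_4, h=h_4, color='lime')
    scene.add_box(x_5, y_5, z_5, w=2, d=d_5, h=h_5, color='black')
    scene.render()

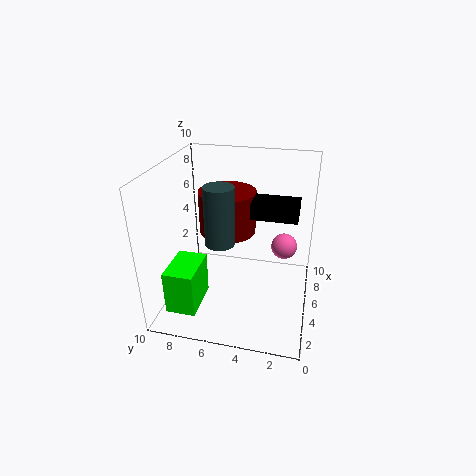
x_1 = 4; y_1 = 6; z_1 = 5; h_1 = 4; x_2 = 6; y_2 = 6; z_2 = 5; r_2 = 2; x_3 = 8; y_3 = 2; z_3 = 3; x_4 = 1; y_4 = 7; z_4 = 1; d_4 = 2; h_4 = 3; x_5 = 4; y_5 = 1; z_5 = 7; d_5 = 3; h_5 = 1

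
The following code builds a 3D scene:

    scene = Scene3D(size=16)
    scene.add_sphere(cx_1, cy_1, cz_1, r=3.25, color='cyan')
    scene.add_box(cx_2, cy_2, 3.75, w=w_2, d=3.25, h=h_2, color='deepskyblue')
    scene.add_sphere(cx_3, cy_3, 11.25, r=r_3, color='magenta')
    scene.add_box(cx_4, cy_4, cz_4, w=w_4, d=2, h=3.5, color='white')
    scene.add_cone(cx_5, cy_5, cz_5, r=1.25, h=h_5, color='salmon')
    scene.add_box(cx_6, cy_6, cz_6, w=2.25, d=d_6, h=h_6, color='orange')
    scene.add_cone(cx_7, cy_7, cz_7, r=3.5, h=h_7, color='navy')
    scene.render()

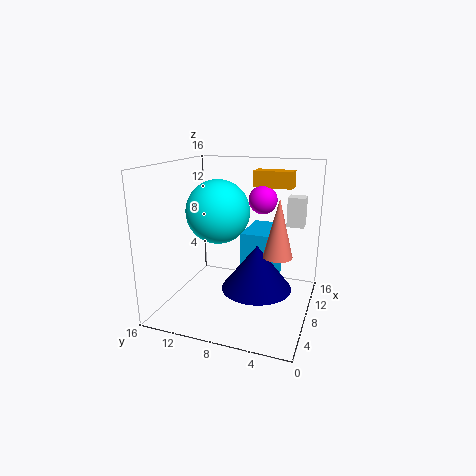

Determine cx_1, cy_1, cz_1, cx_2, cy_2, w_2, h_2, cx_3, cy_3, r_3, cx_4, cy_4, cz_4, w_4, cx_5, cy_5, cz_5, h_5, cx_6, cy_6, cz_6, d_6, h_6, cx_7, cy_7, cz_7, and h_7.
cx_1 = 5.5, cy_1 = 9.25, cz_1 = 11.5, cx_2 = 5.25, cy_2 = 3.5, w_2 = 5.25, h_2 = 5.75, cx_3 = 13.5, cy_3 = 6.75, r_3 = 1.75, cx_4 = 12.25, cy_4 = 1.5, cz_4 = 8.5, w_4 = 2, cx_5 = 1.25, cy_5 = 2, cz_5 = 9.25, h_5 = 5, cx_6 = 13.25, cy_6 = 3.25, cz_6 = 12.75, d_6 = 4.75, h_6 = 2, cx_7 = 4.5, cy_7 = 4.75, cz_7 = 4.25, h_7 = 4.5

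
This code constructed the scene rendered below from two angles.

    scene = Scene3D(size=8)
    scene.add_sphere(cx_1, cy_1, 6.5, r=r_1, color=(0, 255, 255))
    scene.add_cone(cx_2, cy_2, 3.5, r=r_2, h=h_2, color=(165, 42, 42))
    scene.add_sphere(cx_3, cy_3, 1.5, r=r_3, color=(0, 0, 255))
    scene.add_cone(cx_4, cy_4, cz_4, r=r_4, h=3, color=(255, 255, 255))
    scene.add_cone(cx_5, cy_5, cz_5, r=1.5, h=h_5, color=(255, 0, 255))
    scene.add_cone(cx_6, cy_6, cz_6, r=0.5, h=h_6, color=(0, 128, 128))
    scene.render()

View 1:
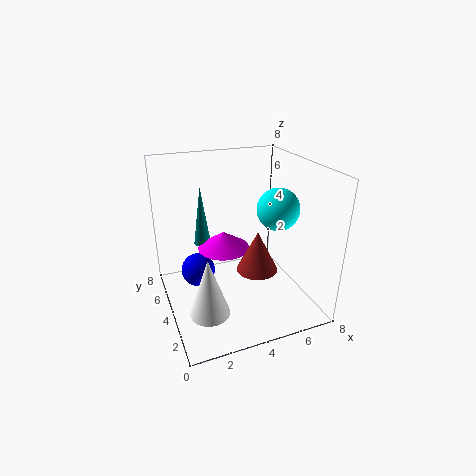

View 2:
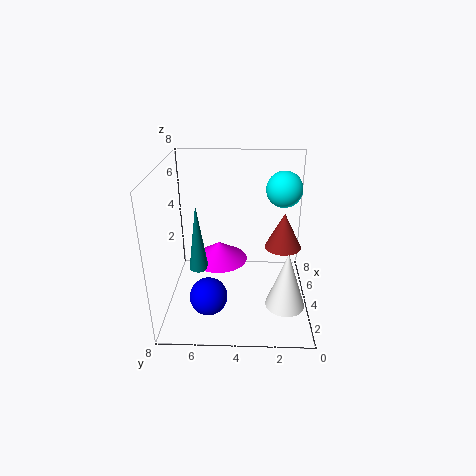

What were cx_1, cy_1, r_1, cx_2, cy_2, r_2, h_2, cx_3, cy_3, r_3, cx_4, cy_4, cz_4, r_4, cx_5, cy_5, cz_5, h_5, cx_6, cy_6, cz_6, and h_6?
cx_1 = 5
cy_1 = 1.5
r_1 = 1
cx_2 = 4
cy_2 = 1.5
r_2 = 1
h_2 = 2
cx_3 = 2
cy_3 = 5.5
r_3 = 1
cx_4 = 1.5
cy_4 = 1.5
cz_4 = 1.5
r_4 = 1
cx_5 = 3.5
cy_5 = 5
cz_5 = 3
h_5 = 1
cx_6 = 2.5
cy_6 = 6
cz_6 = 3
h_6 = 3.5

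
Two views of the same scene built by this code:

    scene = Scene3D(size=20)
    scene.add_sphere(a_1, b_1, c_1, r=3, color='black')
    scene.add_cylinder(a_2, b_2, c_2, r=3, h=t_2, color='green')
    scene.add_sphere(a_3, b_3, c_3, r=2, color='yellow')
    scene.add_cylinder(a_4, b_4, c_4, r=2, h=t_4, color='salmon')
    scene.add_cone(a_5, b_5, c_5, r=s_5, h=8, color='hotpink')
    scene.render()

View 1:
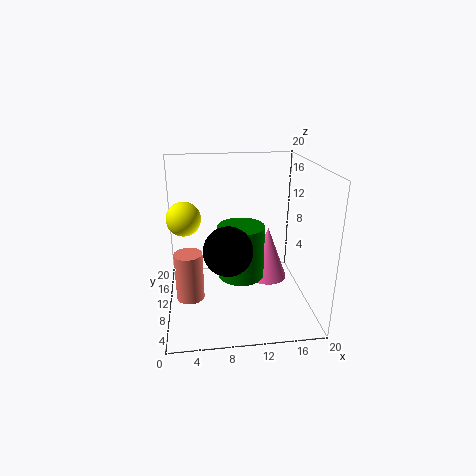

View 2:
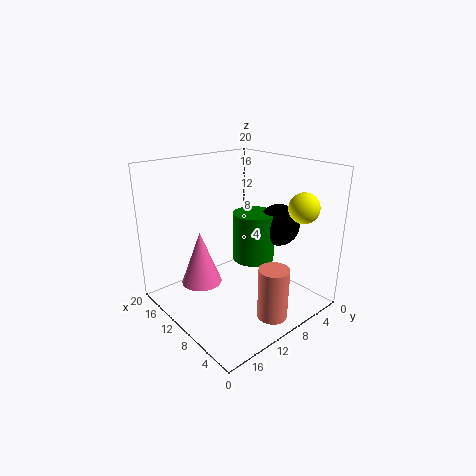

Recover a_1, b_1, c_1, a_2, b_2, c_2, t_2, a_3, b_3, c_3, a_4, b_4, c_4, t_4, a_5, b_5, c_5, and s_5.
a_1 = 8
b_1 = 4
c_1 = 11
a_2 = 10
b_2 = 7
c_2 = 6
t_2 = 7
a_3 = 3
b_3 = 5
c_3 = 15
a_4 = 3
b_4 = 10
c_4 = 1
t_4 = 7
a_5 = 15
b_5 = 13
c_5 = 2
s_5 = 3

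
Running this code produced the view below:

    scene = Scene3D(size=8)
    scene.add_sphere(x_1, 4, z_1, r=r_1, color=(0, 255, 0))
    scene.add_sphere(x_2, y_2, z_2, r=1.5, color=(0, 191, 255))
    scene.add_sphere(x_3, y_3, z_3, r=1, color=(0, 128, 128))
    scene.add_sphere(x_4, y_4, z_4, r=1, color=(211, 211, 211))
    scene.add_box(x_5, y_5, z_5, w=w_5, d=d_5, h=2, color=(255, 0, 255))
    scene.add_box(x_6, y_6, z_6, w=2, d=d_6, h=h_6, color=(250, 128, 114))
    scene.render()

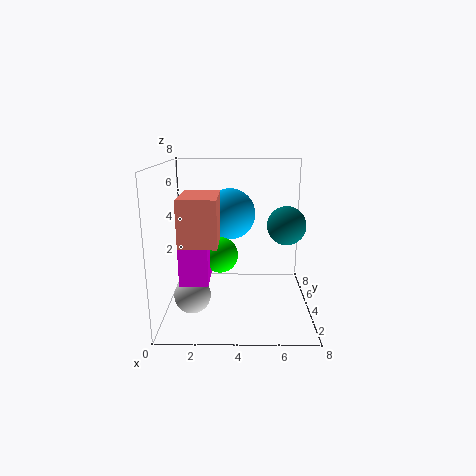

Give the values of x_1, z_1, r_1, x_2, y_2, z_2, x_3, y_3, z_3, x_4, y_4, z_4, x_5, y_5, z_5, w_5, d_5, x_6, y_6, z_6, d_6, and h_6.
x_1 = 3; z_1 = 3; r_1 = 1; x_2 = 3.5; y_2 = 5.5; z_2 = 5; x_3 = 6.5; y_3 = 3; z_3 = 5; x_4 = 1.5; y_4 = 3; z_4 = 1; x_5 = 1; y_5 = 2; z_5 = 2; w_5 = 1.5; d_5 = 2; x_6 = 1; y_6 = 2; z_6 = 4; d_6 = 3; h_6 = 2.5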